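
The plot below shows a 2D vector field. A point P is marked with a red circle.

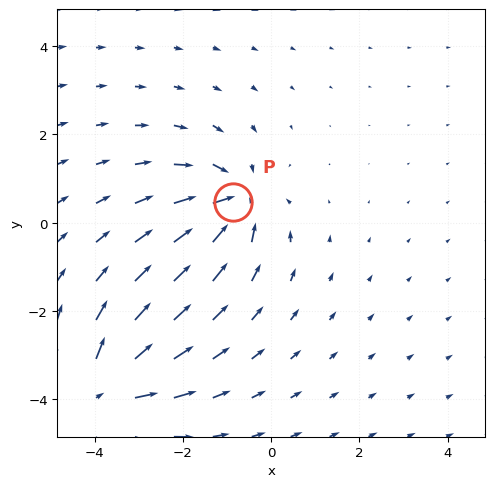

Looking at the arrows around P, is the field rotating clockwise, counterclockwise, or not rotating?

not rotating

Near P at (-0.9, 0.5) the arrows show no circulation. The curl there is ≈0.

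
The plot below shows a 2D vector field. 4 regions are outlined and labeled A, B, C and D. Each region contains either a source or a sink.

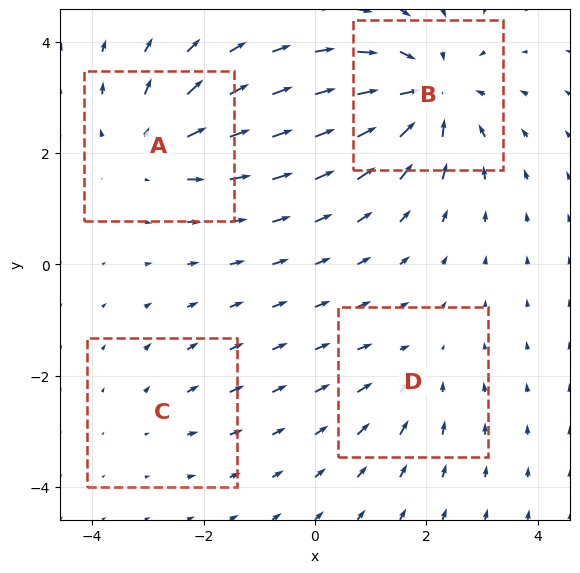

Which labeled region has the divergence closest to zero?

Divergence at each region's feature centre — A: about +5, B: about -7, C: about +2, D: about -3. Region C is closest to zero.

C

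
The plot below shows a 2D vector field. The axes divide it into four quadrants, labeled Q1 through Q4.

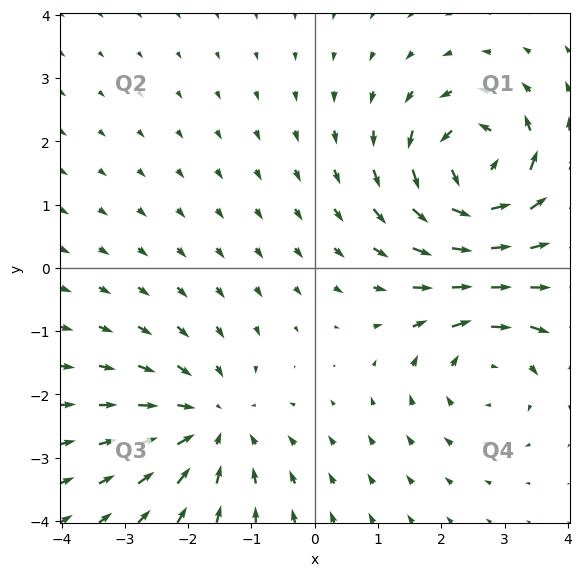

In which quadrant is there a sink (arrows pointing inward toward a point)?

Q3

The sink sits at approximately (-1.6, -2.5), which lies in quadrant Q3. The divergence there is about -3, negative as expected for a sink.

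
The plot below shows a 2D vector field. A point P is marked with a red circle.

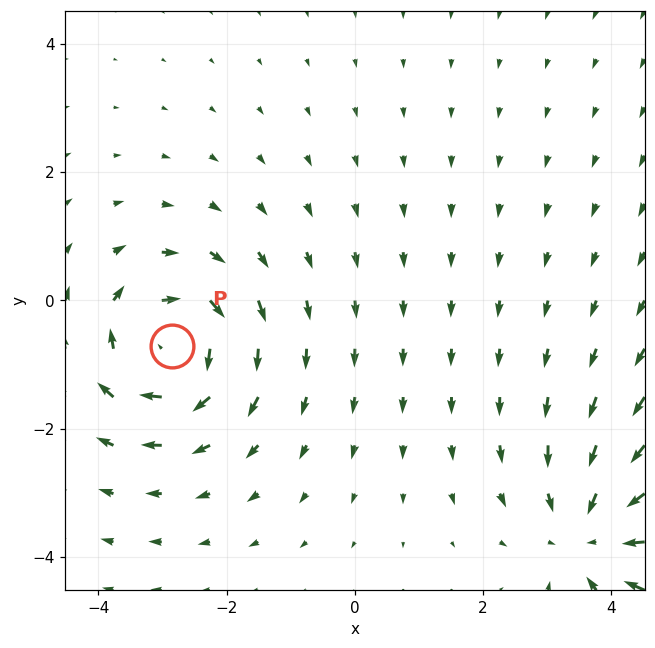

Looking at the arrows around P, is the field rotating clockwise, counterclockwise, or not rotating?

Near P at (-2.9, -0.7) the arrows circulate clockwise. The curl (z-component) there is about -5; negative curl means clockwise rotation.

clockwise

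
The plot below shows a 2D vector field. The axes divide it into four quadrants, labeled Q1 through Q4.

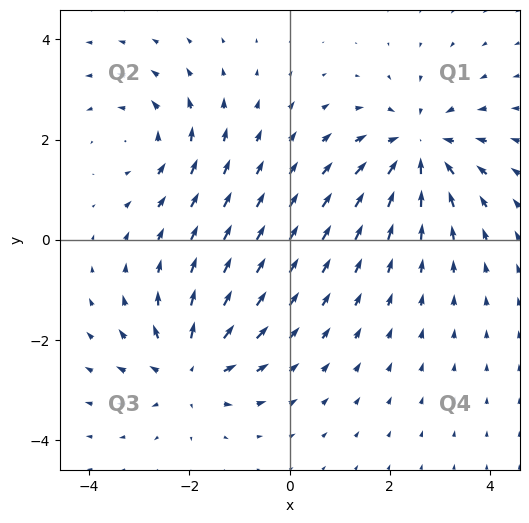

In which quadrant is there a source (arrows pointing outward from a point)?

Q3

The source sits at approximately (-2.0, -2.6), which lies in quadrant Q3. The divergence there is about +4, positive as expected for a source.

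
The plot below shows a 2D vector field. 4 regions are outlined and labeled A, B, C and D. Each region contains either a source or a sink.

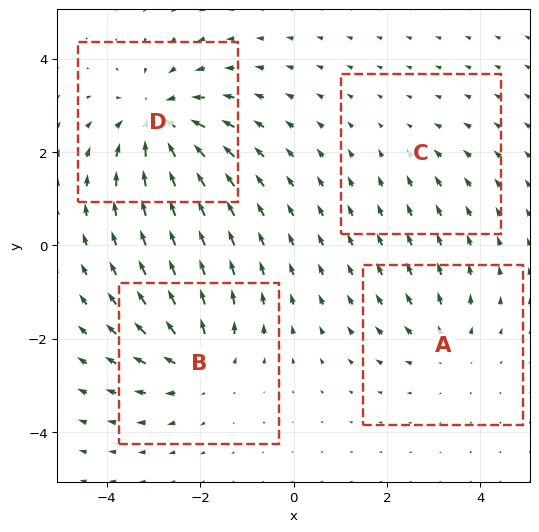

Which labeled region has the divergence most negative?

D

Divergence at each region's feature centre — A: about +3, B: about +5, C: about -2, D: about -6. Region D is most negative.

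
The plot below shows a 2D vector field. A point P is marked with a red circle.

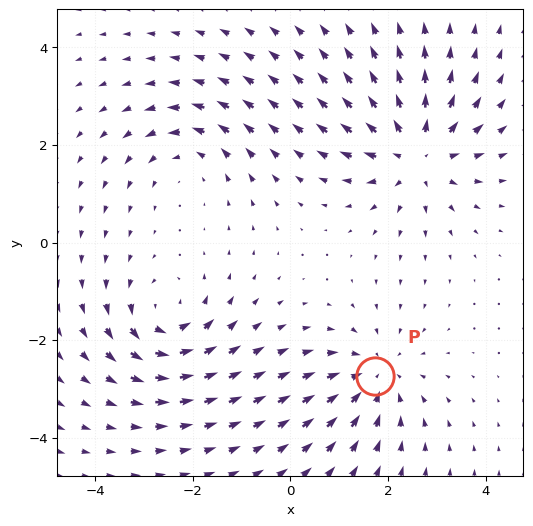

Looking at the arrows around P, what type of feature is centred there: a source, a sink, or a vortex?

At P (1.7, -2.7) the arrows converge inward. Divergence about -3, curl ≈0 — negative divergence with near-zero curl is a sink.

sink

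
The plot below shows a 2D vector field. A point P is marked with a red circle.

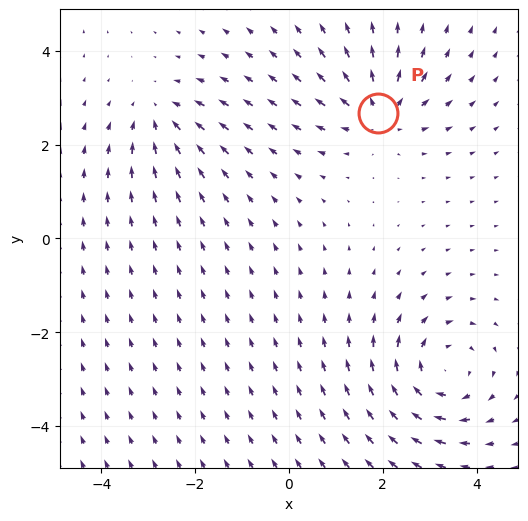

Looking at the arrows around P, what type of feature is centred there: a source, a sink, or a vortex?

At P (1.9, 2.7) the arrows spread outward. Divergence about +4, curl ≈0 — positive divergence with near-zero curl is a source.

source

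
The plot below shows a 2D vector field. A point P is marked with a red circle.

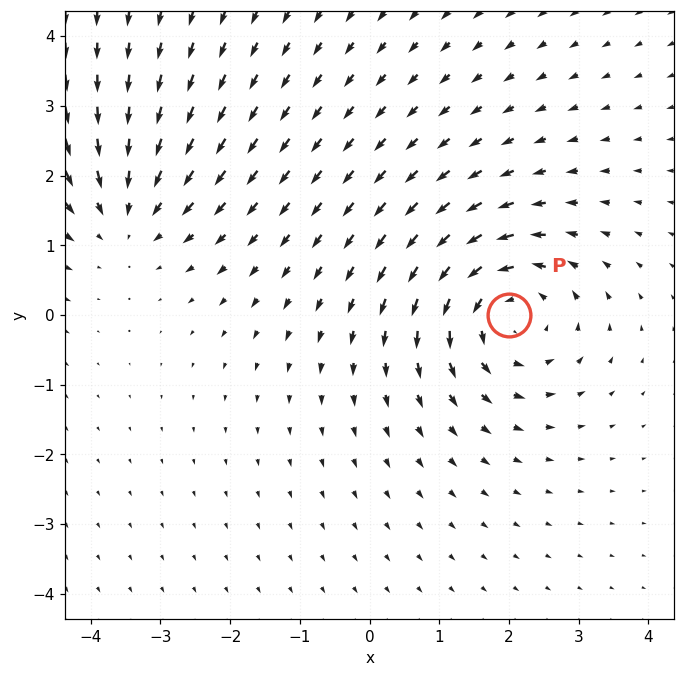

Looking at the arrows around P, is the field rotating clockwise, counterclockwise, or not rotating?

counterclockwise

Near P at (2.0, 0.0) the arrows circulate counterclockwise. The curl (z-component) there is about +4; positive curl means counterclockwise rotation.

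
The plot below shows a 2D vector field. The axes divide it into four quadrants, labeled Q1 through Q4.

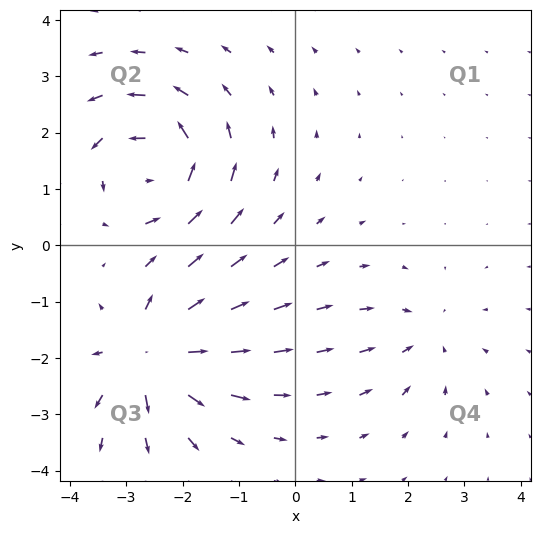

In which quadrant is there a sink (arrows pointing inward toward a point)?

The sink sits at approximately (2.3, -1.6), which lies in quadrant Q4. The divergence there is about -3, negative as expected for a sink.

Q4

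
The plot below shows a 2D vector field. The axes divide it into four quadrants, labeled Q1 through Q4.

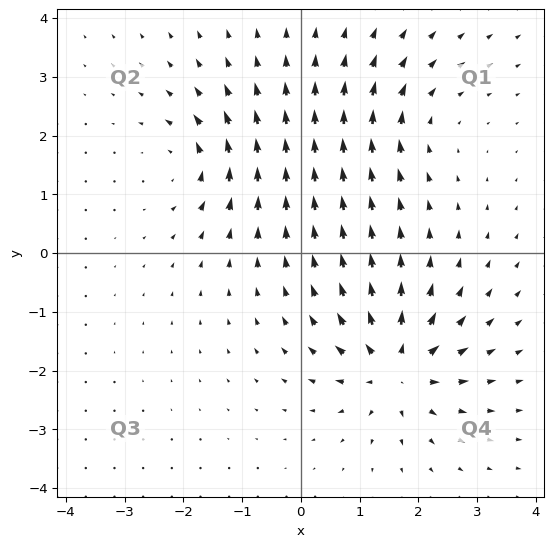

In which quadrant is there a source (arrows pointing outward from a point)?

Q4

The source sits at approximately (1.6, -2.0), which lies in quadrant Q4. The divergence there is about +7, positive as expected for a source.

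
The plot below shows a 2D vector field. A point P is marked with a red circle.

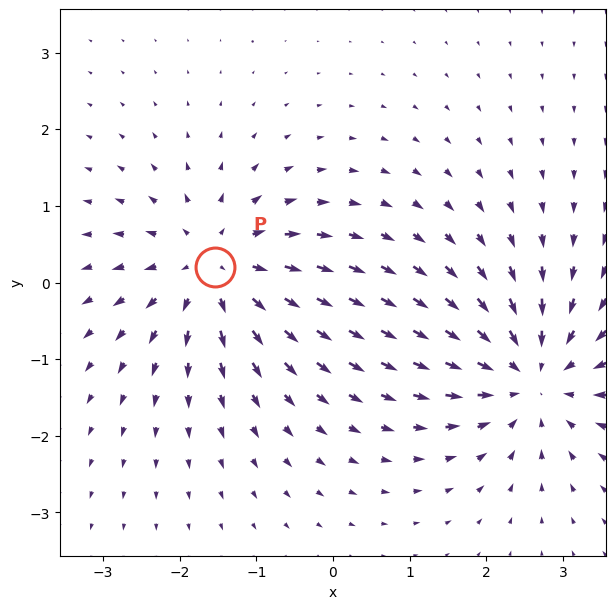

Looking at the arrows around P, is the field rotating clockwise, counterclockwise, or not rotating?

not rotating

Near P at (-1.5, 0.2) the arrows show no circulation. The curl there is ≈0.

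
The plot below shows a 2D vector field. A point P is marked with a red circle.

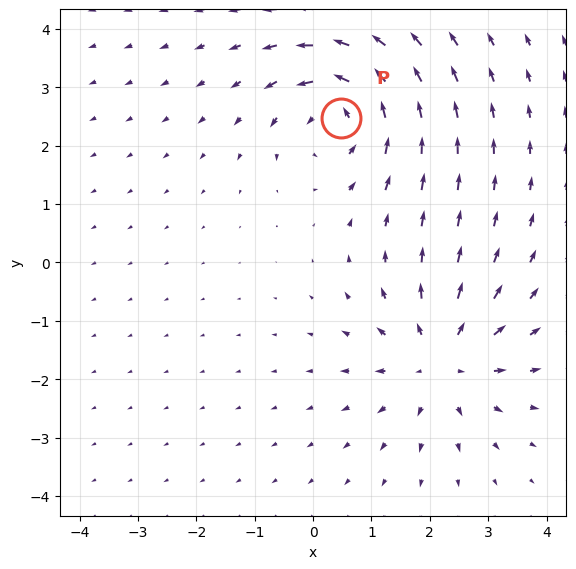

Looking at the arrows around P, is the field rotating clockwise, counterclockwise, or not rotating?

counterclockwise

Near P at (0.5, 2.5) the arrows circulate counterclockwise. The curl (z-component) there is about +6; positive curl means counterclockwise rotation.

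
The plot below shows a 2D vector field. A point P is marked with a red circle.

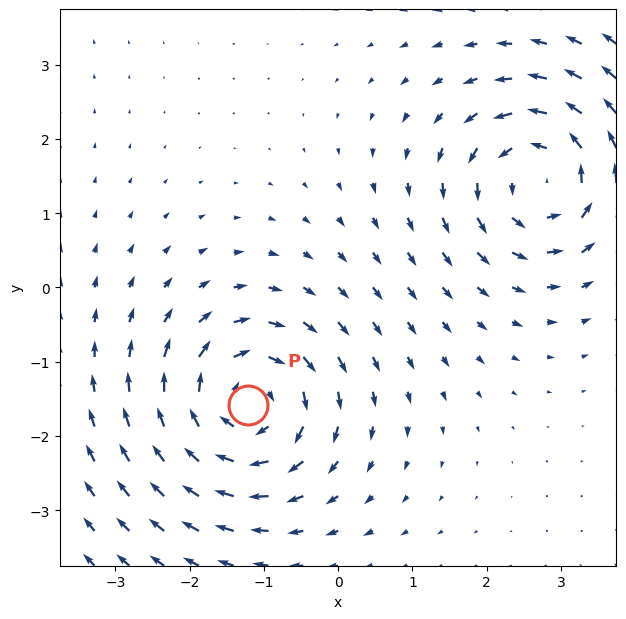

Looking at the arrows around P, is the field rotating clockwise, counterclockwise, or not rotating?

clockwise

Near P at (-1.2, -1.6) the arrows circulate clockwise. The curl (z-component) there is about -6; negative curl means clockwise rotation.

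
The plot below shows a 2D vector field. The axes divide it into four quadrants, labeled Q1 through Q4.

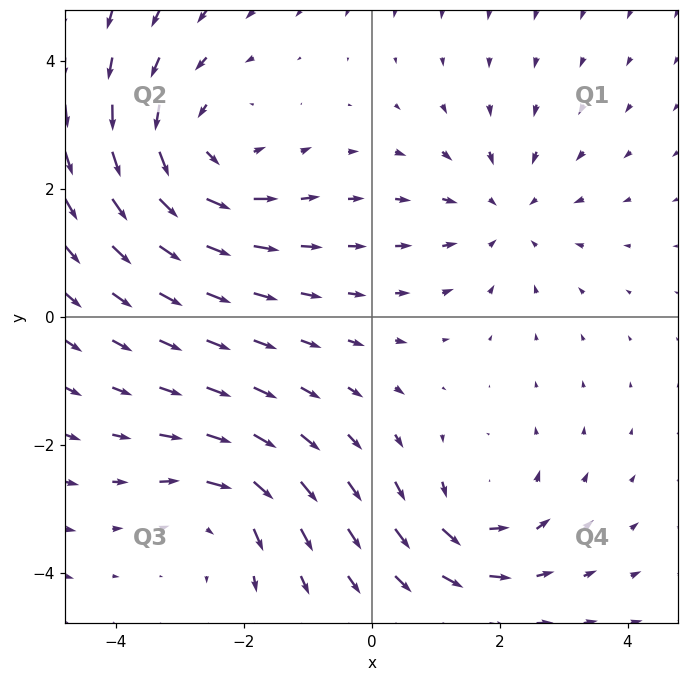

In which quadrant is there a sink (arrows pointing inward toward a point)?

The sink sits at approximately (2.1, 1.6), which lies in quadrant Q1. The divergence there is about -3, negative as expected for a sink.

Q1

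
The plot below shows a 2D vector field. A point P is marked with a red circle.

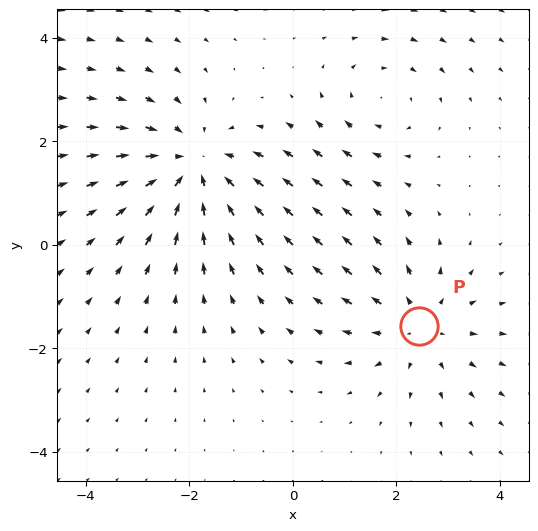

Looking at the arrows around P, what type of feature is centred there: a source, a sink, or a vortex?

At P (2.4, -1.6) the arrows spread outward. Divergence about +3, curl ≈0 — positive divergence with near-zero curl is a source.

source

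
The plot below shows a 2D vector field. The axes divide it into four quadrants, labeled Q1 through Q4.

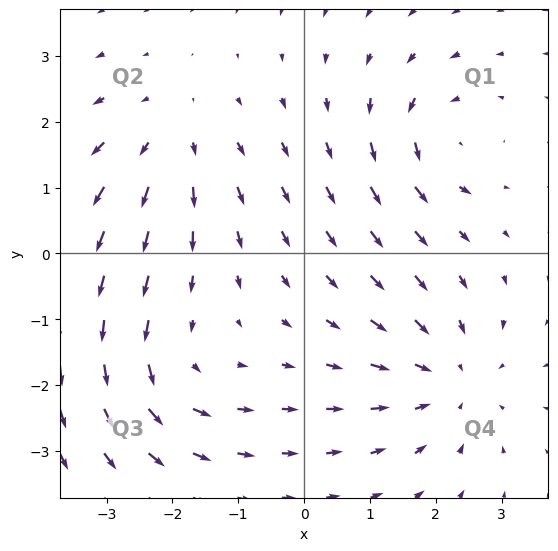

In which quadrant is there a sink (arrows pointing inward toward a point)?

Q4

The sink sits at approximately (2.2, -1.9), which lies in quadrant Q4. The divergence there is about -3, negative as expected for a sink.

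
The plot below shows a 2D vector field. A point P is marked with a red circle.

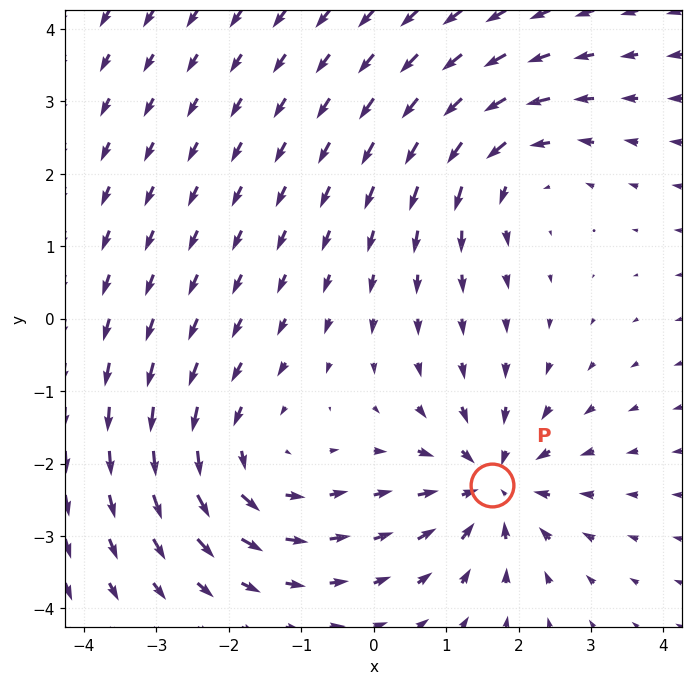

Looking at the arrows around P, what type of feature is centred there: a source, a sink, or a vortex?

sink

At P (1.6, -2.3) the arrows converge inward. Divergence about -4, curl ≈0 — negative divergence with near-zero curl is a sink.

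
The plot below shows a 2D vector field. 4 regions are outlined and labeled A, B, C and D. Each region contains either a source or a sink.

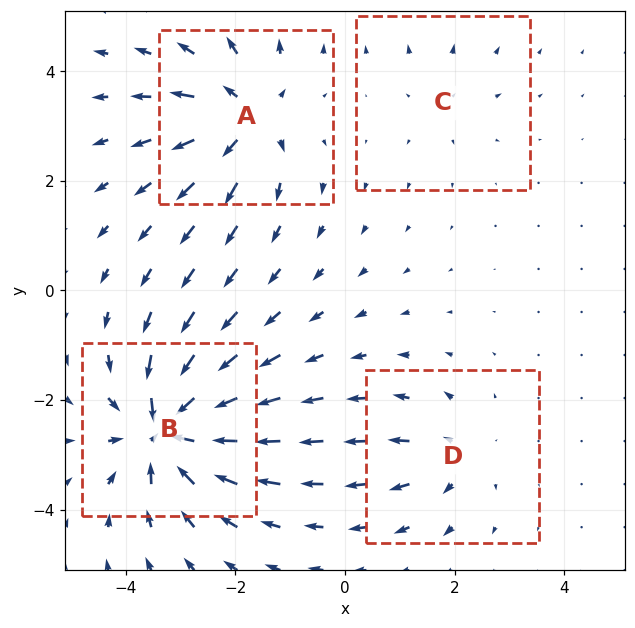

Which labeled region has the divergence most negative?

B

Divergence at each region's feature centre — A: about +6, B: about -9, C: about +2, D: about +4. Region B is most negative.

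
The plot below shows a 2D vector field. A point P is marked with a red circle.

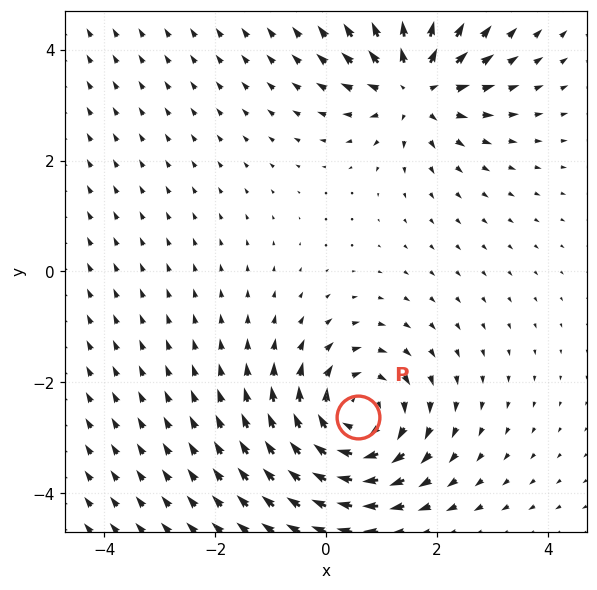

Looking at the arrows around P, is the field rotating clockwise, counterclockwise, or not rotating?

clockwise

Near P at (0.6, -2.6) the arrows circulate clockwise. The curl (z-component) there is about -4; negative curl means clockwise rotation.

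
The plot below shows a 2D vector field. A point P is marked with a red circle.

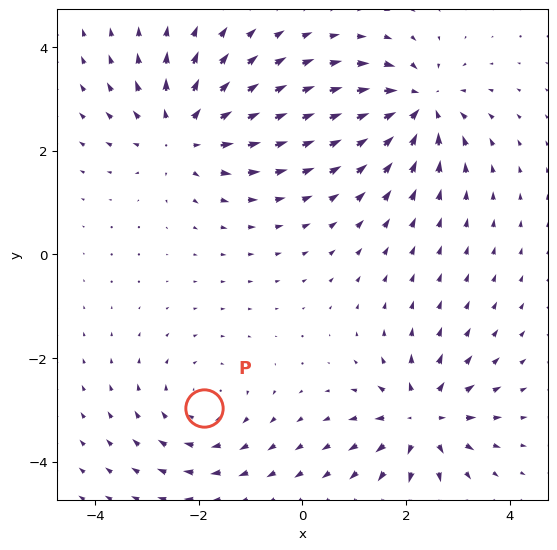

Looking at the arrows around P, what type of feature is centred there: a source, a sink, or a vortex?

vortex

At P (-1.9, -3.0) the arrows circulate clockwise. Divergence ≈0, curl about -2 — near-zero divergence with nonzero curl is a vortex.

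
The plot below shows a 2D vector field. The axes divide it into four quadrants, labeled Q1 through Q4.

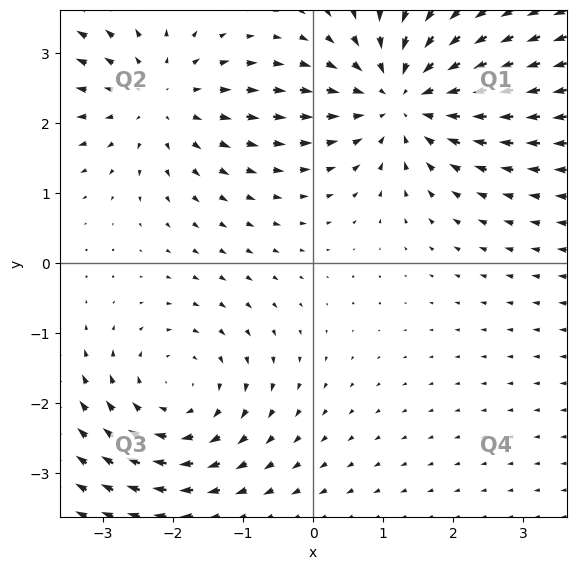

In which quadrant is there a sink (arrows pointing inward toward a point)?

Q1

The sink sits at approximately (1.3, 2.4), which lies in quadrant Q1. The divergence there is about -3, negative as expected for a sink.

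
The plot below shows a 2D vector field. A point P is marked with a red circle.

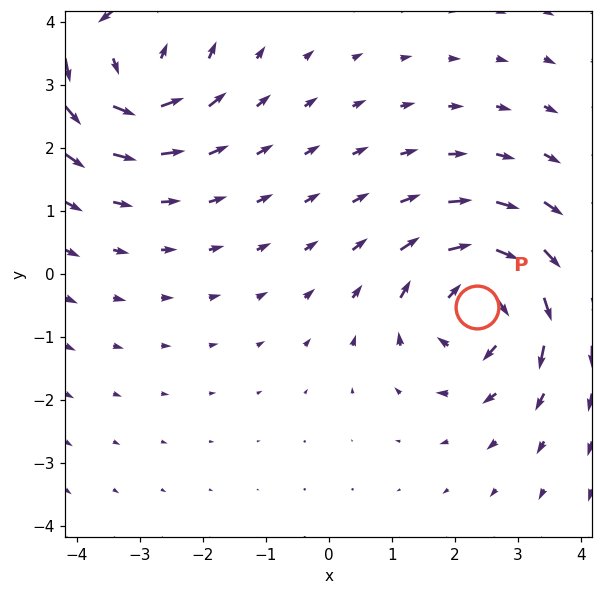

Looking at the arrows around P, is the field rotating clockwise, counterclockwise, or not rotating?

Near P at (2.3, -0.5) the arrows circulate clockwise. The curl (z-component) there is about -4; negative curl means clockwise rotation.

clockwise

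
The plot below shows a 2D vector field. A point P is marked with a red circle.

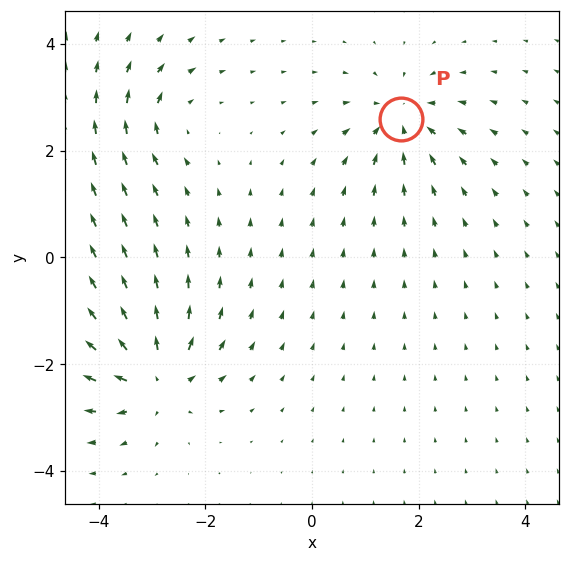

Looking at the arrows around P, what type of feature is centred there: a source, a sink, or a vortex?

At P (1.7, 2.6) the arrows converge inward. Divergence about -5, curl ≈0 — negative divergence with near-zero curl is a sink.

sink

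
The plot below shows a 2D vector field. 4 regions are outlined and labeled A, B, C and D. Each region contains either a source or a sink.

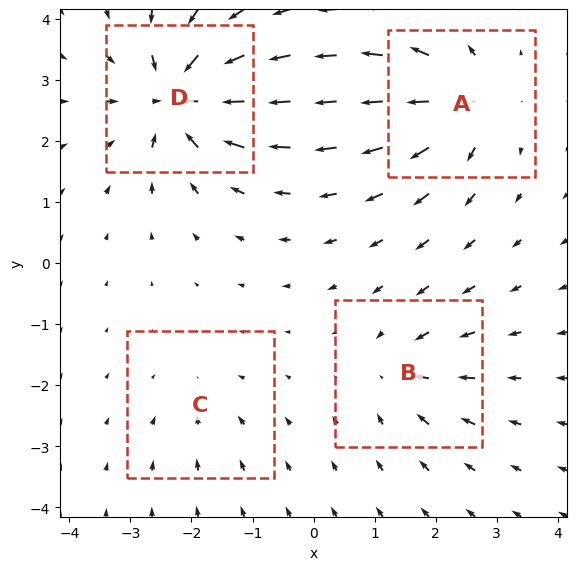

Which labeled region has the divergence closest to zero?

C

Divergence at each region's feature centre — A: about +6, B: about -4, C: about -3, D: about -9. Region C is closest to zero.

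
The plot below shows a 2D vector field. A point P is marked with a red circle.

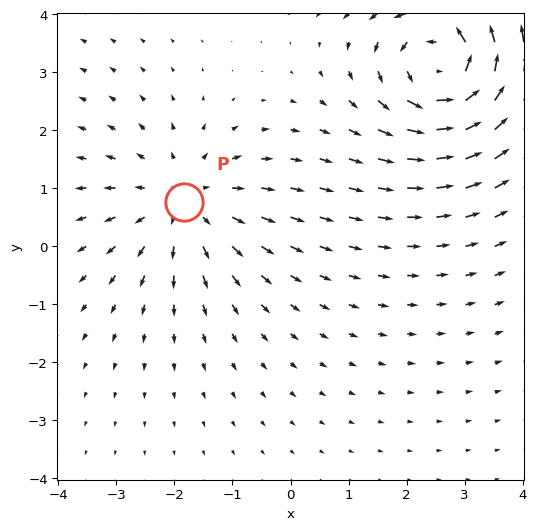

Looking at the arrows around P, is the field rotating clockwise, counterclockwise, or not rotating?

Near P at (-1.8, 0.8) the arrows show no circulation. The curl there is ≈0.

not rotating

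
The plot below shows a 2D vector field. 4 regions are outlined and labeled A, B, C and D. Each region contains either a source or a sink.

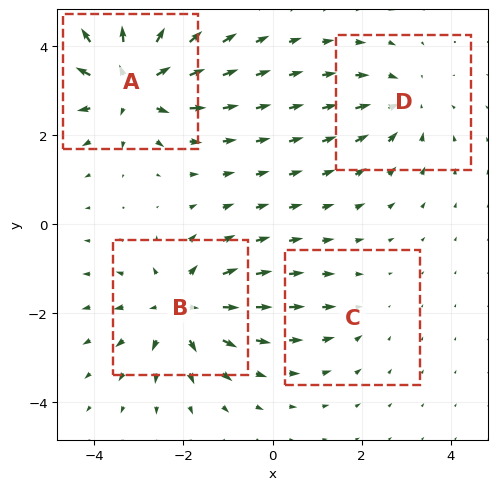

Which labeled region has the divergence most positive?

A

Divergence at each region's feature centre — A: about +6, B: about +5, C: about -2, D: about -3. Region A is most positive.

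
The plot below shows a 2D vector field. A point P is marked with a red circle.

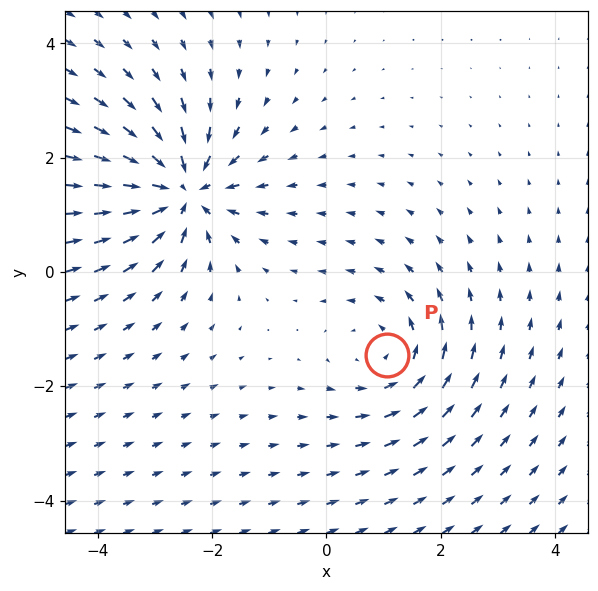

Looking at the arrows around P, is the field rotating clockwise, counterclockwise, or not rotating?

counterclockwise

Near P at (1.1, -1.5) the arrows circulate counterclockwise. The curl (z-component) there is about +3; positive curl means counterclockwise rotation.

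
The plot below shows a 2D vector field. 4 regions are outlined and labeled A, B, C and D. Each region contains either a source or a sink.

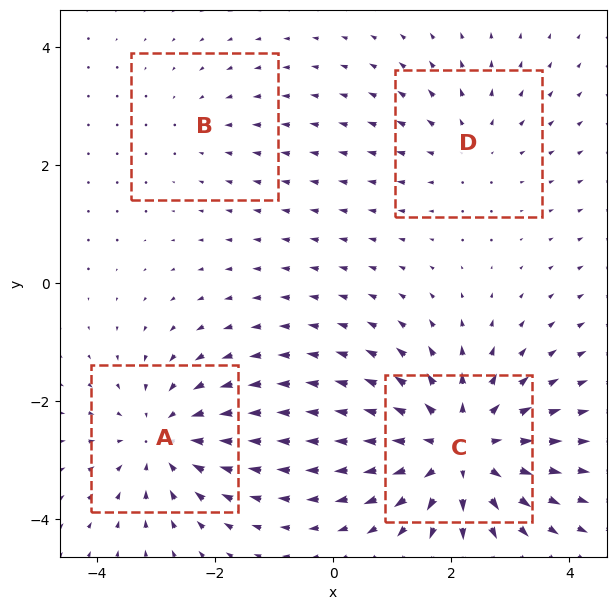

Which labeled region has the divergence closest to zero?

Divergence at each region's feature centre — A: about -4, B: about -2, C: about +6, D: about +3. Region B is closest to zero.

B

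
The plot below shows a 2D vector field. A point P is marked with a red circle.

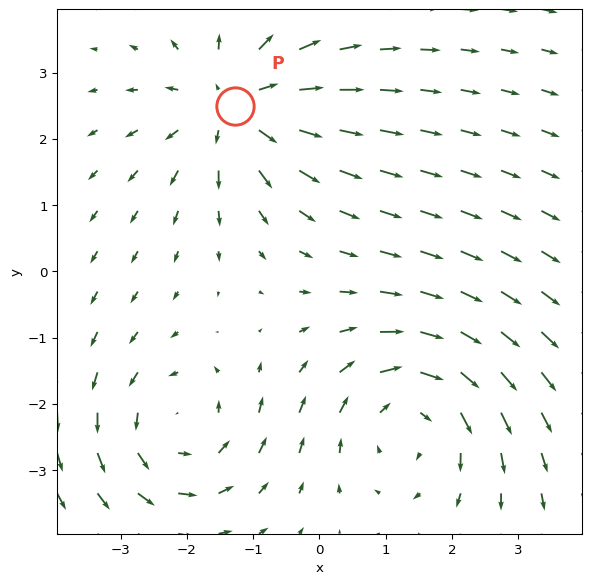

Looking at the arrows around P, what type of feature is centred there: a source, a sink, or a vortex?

At P (-1.3, 2.5) the arrows spread outward. Divergence about +4, curl ≈0 — positive divergence with near-zero curl is a source.

source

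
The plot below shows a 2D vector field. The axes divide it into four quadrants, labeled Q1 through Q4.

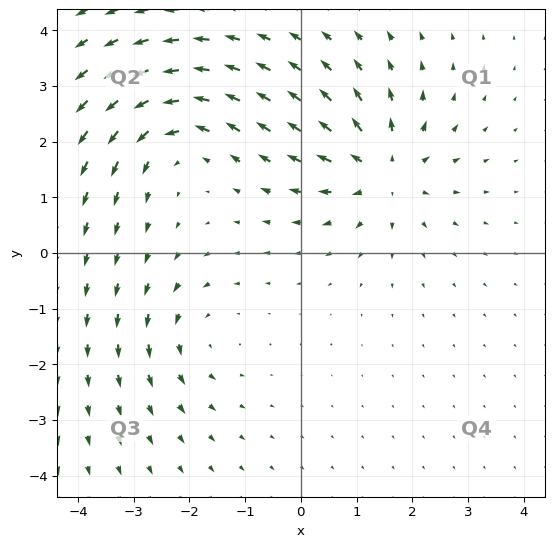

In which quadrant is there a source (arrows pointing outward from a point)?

Q1

The source sits at approximately (1.5, 1.5), which lies in quadrant Q1. The divergence there is about +5, positive as expected for a source.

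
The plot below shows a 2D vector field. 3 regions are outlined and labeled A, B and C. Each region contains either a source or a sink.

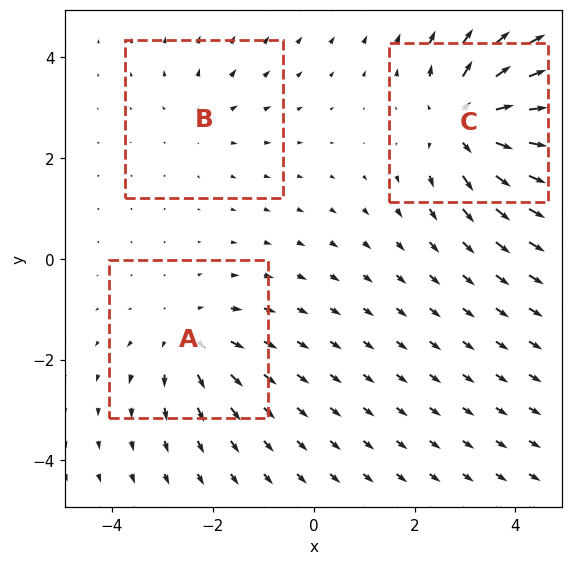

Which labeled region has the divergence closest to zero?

Divergence at each region's feature centre — A: about +3, B: about +2, C: about +5. Region B is closest to zero.

B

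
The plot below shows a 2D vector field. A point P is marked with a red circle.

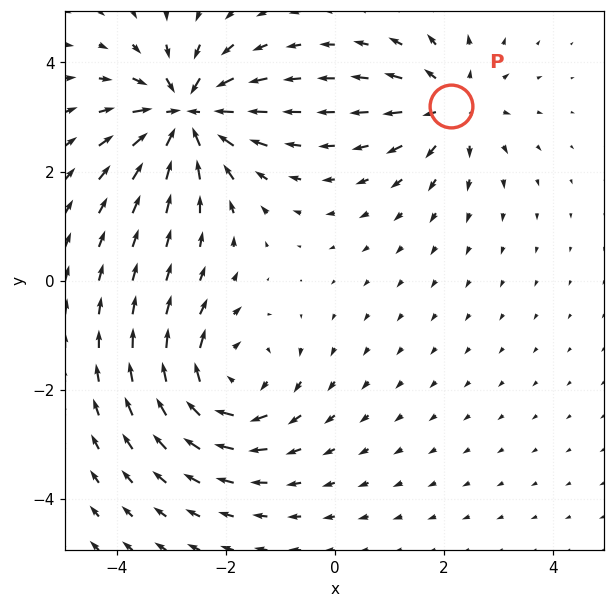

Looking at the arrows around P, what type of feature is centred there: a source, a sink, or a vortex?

source

At P (2.1, 3.2) the arrows spread outward. Divergence about +4, curl ≈0 — positive divergence with near-zero curl is a source.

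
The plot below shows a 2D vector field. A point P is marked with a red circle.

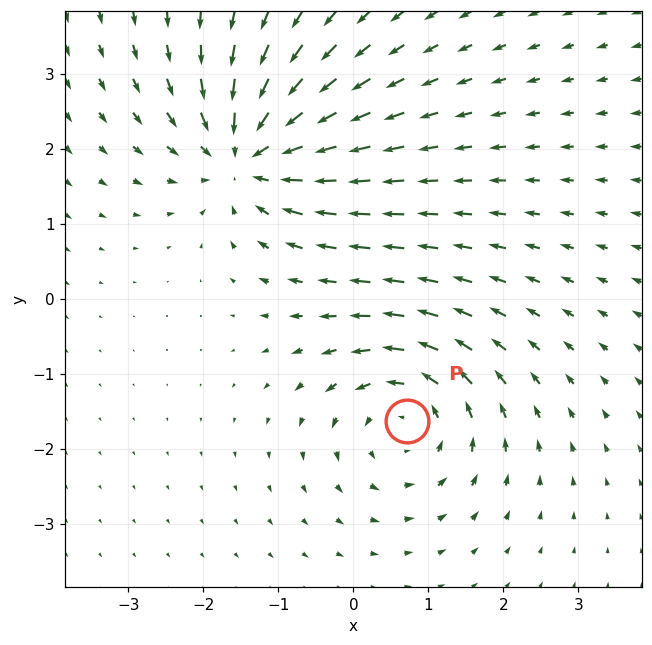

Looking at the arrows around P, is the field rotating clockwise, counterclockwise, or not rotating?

counterclockwise

Near P at (0.7, -1.6) the arrows circulate counterclockwise. The curl (z-component) there is about +4; positive curl means counterclockwise rotation.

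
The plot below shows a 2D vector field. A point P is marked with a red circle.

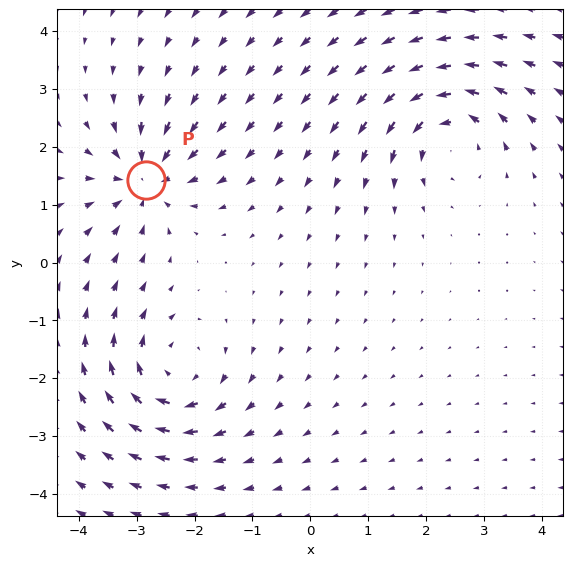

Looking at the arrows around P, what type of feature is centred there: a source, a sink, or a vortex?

sink

At P (-2.8, 1.4) the arrows converge inward. Divergence about -4, curl ≈0 — negative divergence with near-zero curl is a sink.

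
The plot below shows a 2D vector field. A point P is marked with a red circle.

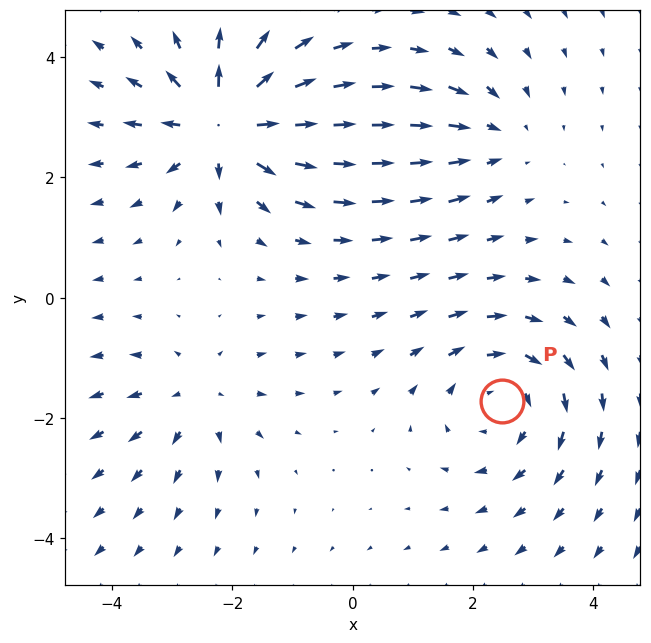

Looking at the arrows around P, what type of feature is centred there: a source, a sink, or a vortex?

vortex

At P (2.5, -1.7) the arrows circulate clockwise. Divergence ≈0, curl about -4 — near-zero divergence with nonzero curl is a vortex.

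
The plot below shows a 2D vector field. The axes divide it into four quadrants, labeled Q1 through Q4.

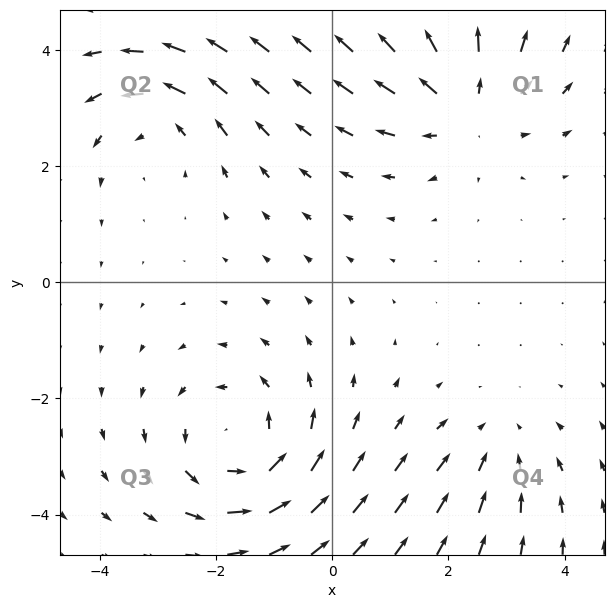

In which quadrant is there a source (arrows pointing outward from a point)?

Q1

The source sits at approximately (2.3, 3.1), which lies in quadrant Q1. The divergence there is about +4, positive as expected for a source.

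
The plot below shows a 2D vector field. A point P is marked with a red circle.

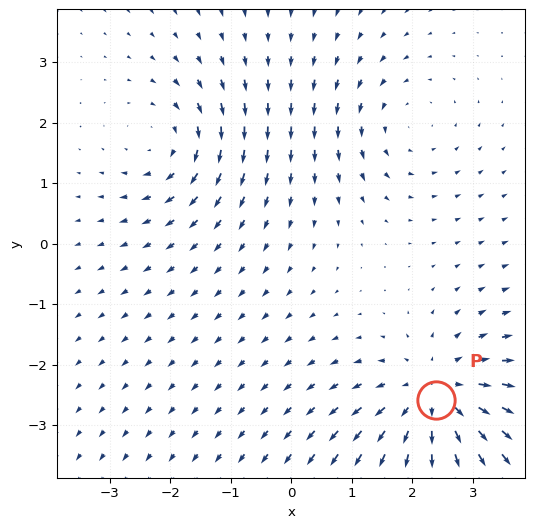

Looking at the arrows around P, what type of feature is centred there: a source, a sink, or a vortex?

source

At P (2.4, -2.6) the arrows spread outward. Divergence about +4, curl ≈0 — positive divergence with near-zero curl is a source.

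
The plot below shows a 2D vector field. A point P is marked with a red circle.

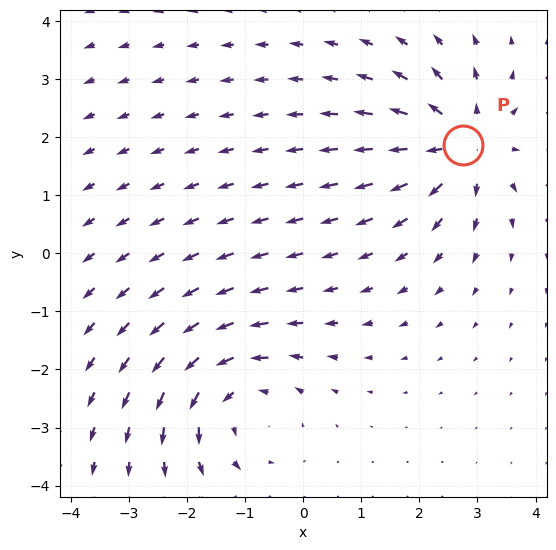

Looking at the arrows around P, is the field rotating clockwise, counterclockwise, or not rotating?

Near P at (2.7, 1.9) the arrows show no circulation. The curl there is ≈0.

not rotating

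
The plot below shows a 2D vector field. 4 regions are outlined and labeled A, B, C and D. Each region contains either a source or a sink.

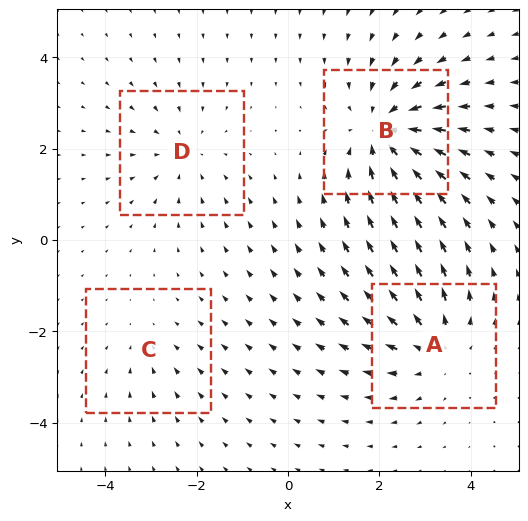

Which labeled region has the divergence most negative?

Divergence at each region's feature centre — A: about +4, B: about -6, C: about -2, D: about -3. Region B is most negative.

B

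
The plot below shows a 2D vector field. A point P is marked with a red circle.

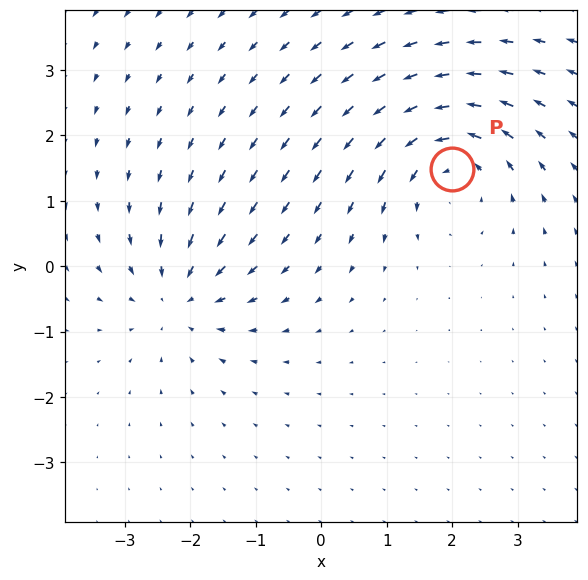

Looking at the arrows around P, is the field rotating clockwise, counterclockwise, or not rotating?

Near P at (2.0, 1.5) the arrows circulate counterclockwise. The curl (z-component) there is about +5; positive curl means counterclockwise rotation.

counterclockwise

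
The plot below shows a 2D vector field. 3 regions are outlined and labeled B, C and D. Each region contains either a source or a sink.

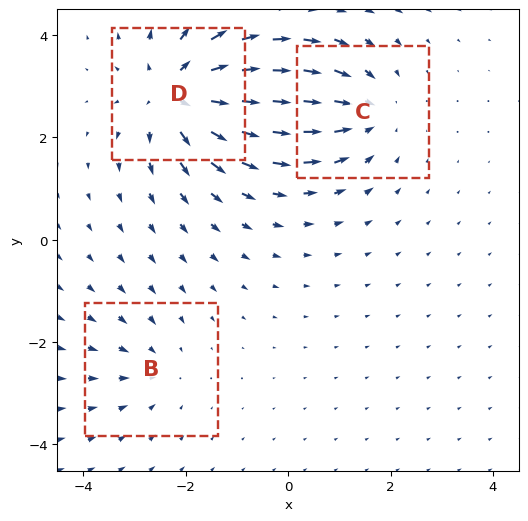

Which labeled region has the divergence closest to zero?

Divergence at each region's feature centre — B: about -2, C: about -3, D: about +5. Region B is closest to zero.

B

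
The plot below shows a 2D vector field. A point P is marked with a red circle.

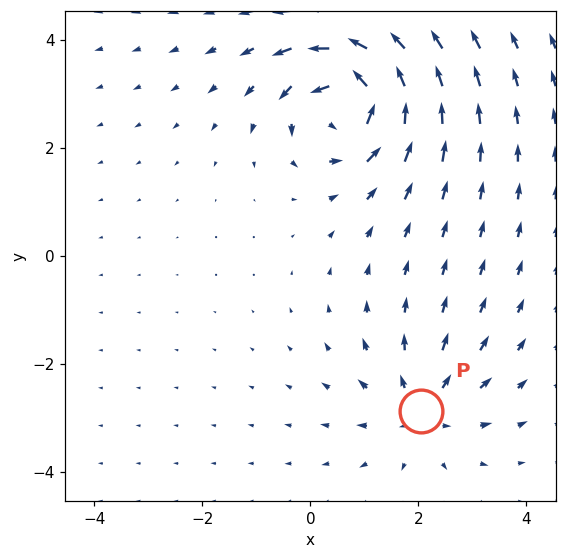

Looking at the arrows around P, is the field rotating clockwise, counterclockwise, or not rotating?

not rotating

Near P at (2.1, -2.9) the arrows show no circulation. The curl there is ≈0.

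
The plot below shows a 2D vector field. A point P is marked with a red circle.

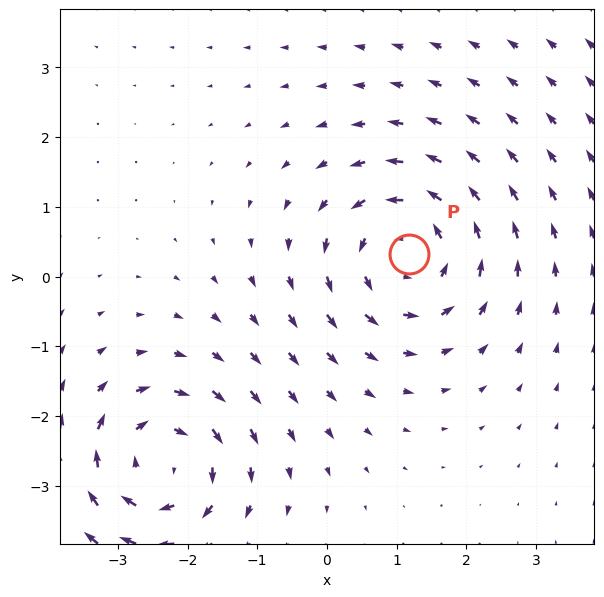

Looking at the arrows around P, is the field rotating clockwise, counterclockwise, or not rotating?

Near P at (1.2, 0.3) the arrows circulate counterclockwise. The curl (z-component) there is about +3; positive curl means counterclockwise rotation.

counterclockwise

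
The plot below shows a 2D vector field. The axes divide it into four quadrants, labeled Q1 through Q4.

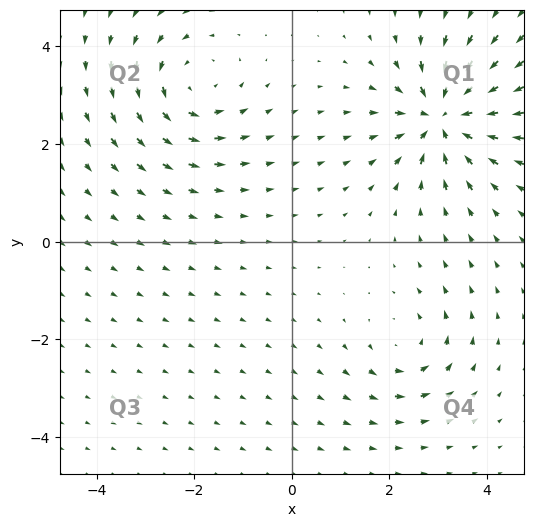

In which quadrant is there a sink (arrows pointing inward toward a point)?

The sink sits at approximately (3.1, 2.5), which lies in quadrant Q1. The divergence there is about -6, negative as expected for a sink.

Q1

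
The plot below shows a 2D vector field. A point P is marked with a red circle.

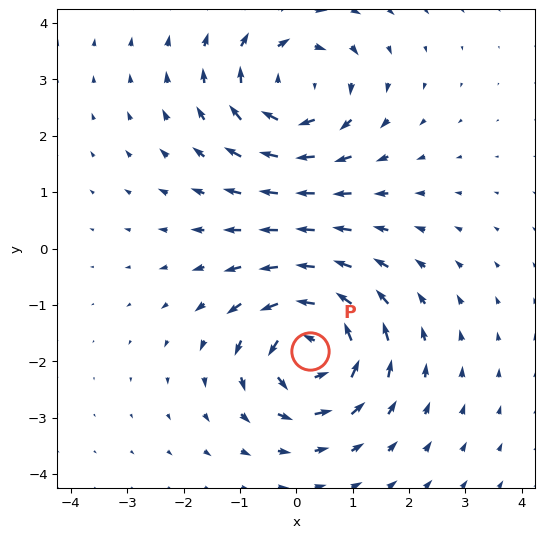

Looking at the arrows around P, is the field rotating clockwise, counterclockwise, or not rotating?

Near P at (0.2, -1.8) the arrows circulate counterclockwise. The curl (z-component) there is about +6; positive curl means counterclockwise rotation.

counterclockwise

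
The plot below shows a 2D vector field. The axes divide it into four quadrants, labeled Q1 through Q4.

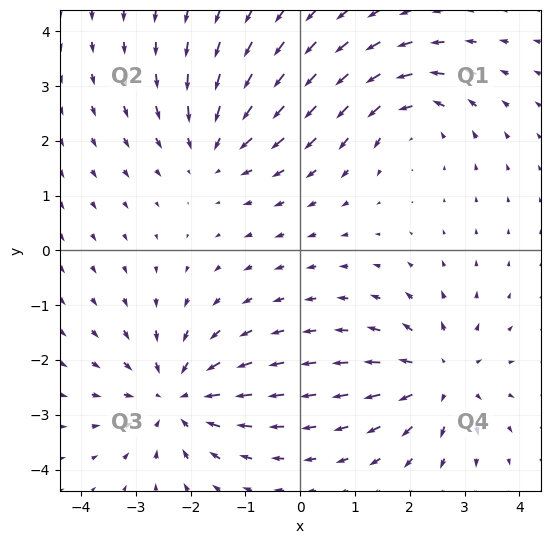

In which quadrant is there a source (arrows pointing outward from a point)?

The source sits at approximately (2.6, -2.3), which lies in quadrant Q4. The divergence there is about +5, positive as expected for a source.

Q4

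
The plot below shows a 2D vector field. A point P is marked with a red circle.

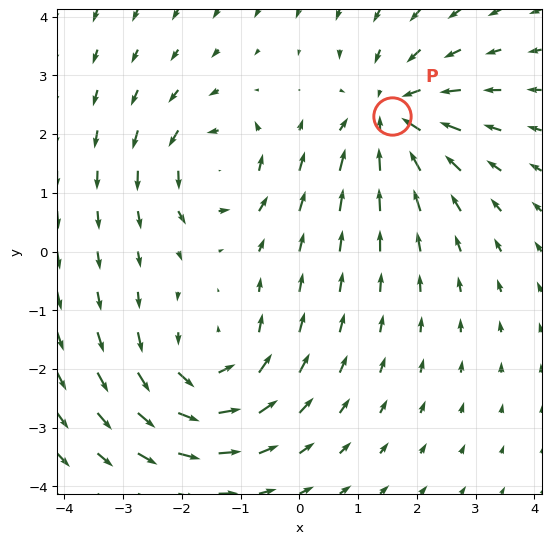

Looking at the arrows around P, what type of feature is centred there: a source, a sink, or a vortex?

sink

At P (1.6, 2.3) the arrows converge inward. Divergence about -5, curl ≈0 — negative divergence with near-zero curl is a sink.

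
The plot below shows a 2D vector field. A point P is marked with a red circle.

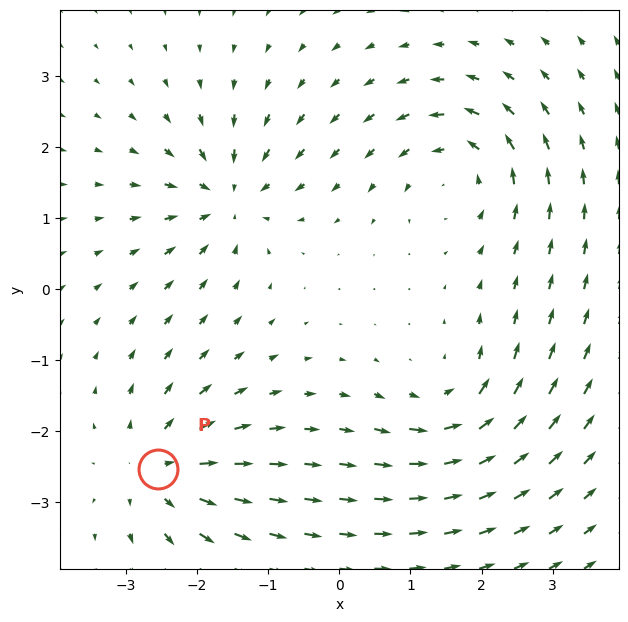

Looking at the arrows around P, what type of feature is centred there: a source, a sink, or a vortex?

At P (-2.5, -2.5) the arrows spread outward. Divergence about +4, curl ≈0 — positive divergence with near-zero curl is a source.

source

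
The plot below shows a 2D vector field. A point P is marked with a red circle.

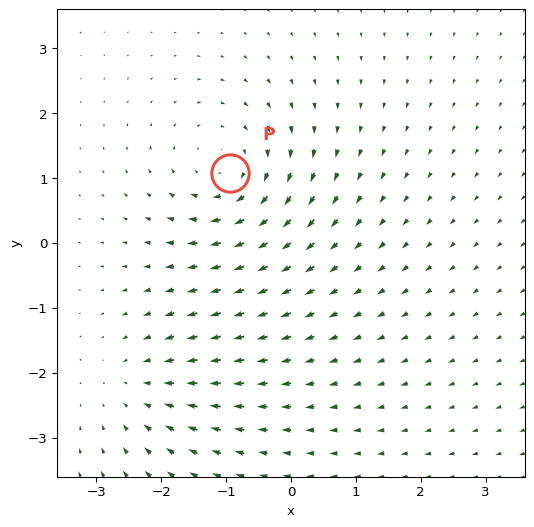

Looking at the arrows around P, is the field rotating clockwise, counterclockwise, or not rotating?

Near P at (-0.9, 1.1) the arrows circulate clockwise. The curl (z-component) there is about -5; negative curl means clockwise rotation.

clockwise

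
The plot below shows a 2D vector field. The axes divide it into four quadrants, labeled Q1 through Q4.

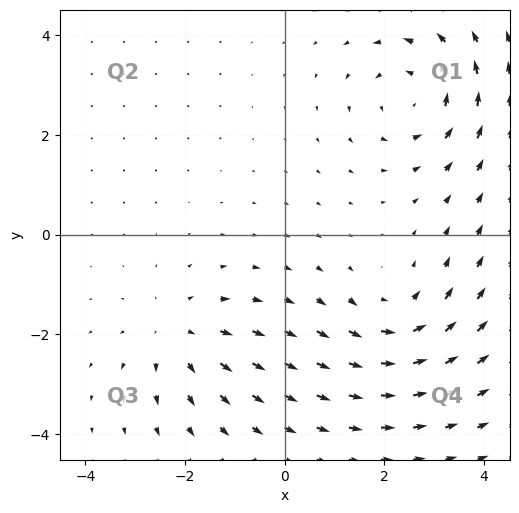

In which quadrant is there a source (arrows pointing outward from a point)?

Q3

The source sits at approximately (-2.1, -2.0), which lies in quadrant Q3. The divergence there is about +3, positive as expected for a source.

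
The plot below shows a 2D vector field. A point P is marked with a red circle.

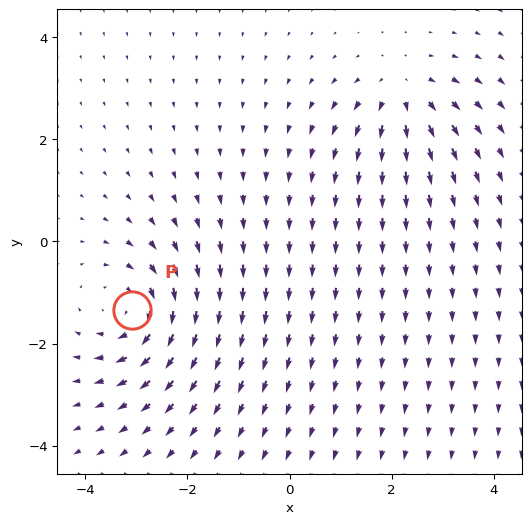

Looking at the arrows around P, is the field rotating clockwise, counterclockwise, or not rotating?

clockwise

Near P at (-3.1, -1.3) the arrows circulate clockwise. The curl (z-component) there is about -5; negative curl means clockwise rotation.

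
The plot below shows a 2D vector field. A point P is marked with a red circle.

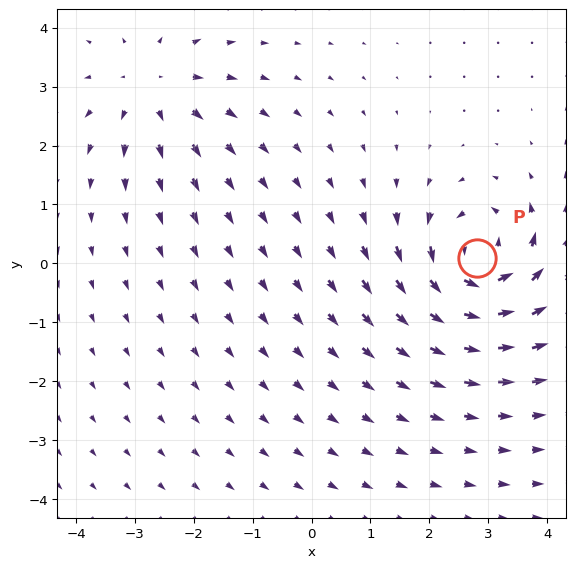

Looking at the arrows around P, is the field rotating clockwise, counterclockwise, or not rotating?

counterclockwise

Near P at (2.8, 0.1) the arrows circulate counterclockwise. The curl (z-component) there is about +6; positive curl means counterclockwise rotation.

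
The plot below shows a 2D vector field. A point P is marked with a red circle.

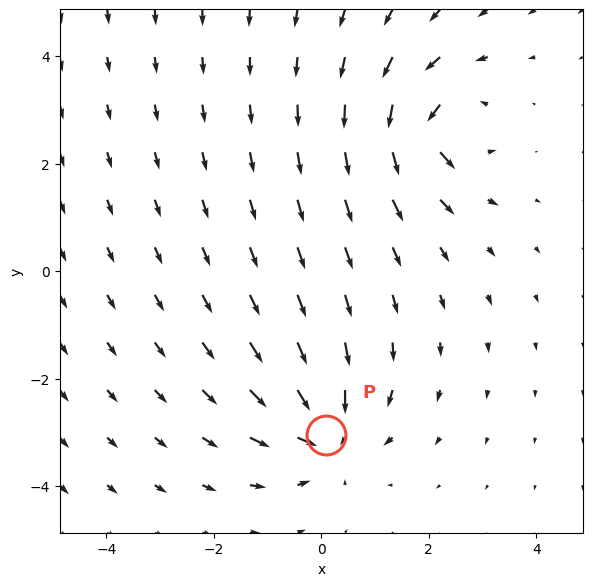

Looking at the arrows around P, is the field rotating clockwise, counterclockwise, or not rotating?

Near P at (0.1, -3.0) the arrows show no circulation. The curl there is ≈0.

not rotating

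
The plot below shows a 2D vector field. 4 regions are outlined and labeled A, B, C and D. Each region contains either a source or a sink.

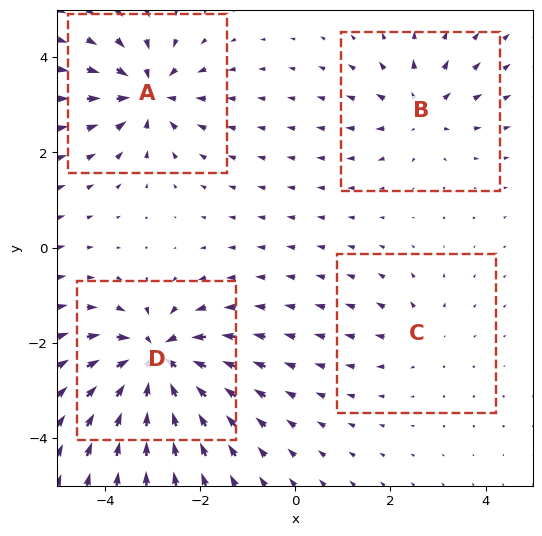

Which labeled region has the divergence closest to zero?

C

Divergence at each region's feature centre — A: about -6, B: about +4, C: about +3, D: about -8. Region C is closest to zero.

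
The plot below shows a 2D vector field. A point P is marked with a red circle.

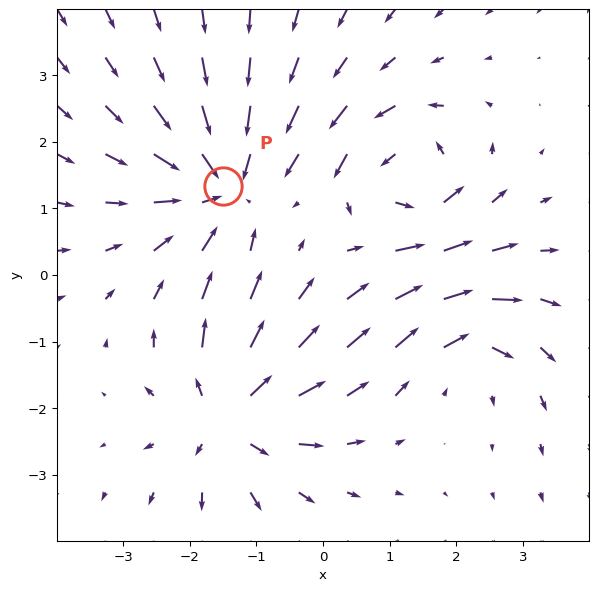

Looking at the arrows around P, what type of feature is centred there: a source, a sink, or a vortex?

sink

At P (-1.5, 1.3) the arrows converge inward. Divergence about -4, curl ≈0 — negative divergence with near-zero curl is a sink.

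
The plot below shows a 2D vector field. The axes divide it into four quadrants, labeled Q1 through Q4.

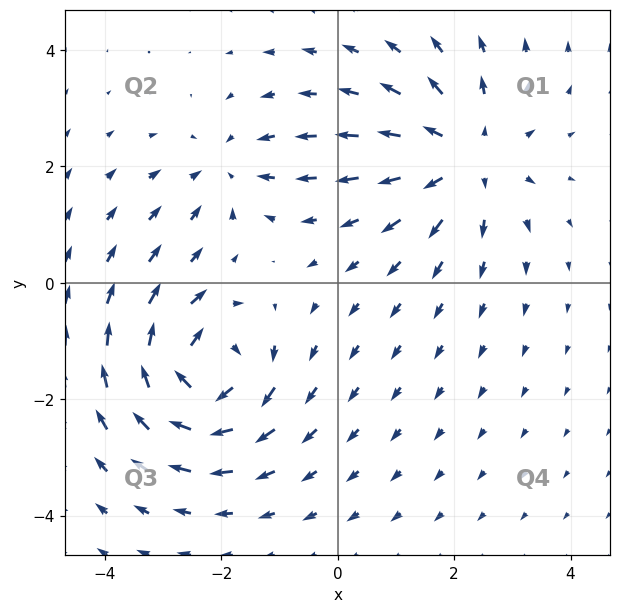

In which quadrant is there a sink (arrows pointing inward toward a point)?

The sink sits at approximately (-1.9, 1.9), which lies in quadrant Q2. The divergence there is about -3, negative as expected for a sink.

Q2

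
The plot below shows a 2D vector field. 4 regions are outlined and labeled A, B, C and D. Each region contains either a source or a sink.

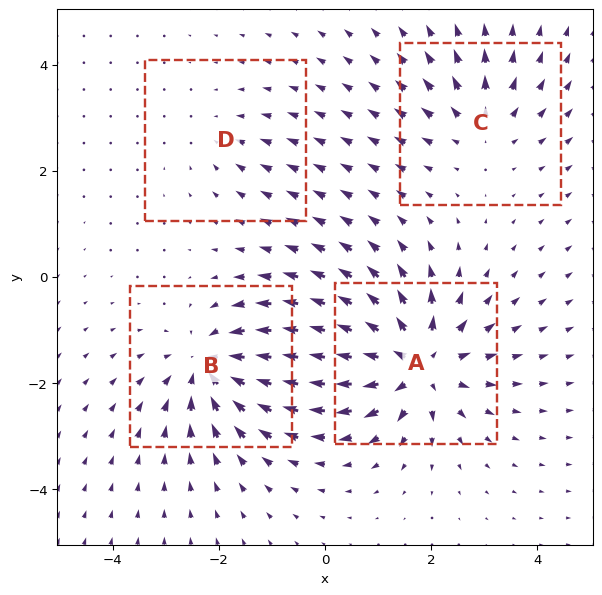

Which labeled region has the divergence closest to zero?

D

Divergence at each region's feature centre — A: about +7, B: about -6, C: about +4, D: about -2. Region D is closest to zero.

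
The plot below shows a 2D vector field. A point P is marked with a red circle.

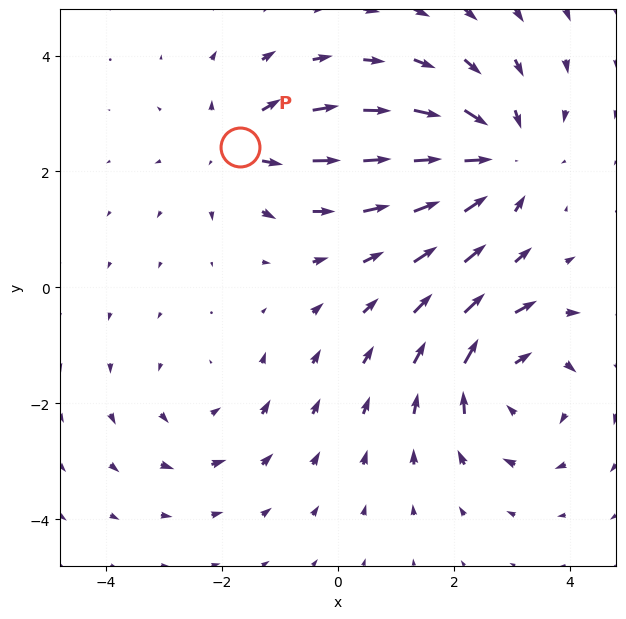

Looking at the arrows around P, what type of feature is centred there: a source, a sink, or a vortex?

At P (-1.7, 2.4) the arrows spread outward. Divergence about +3, curl ≈0 — positive divergence with near-zero curl is a source.

source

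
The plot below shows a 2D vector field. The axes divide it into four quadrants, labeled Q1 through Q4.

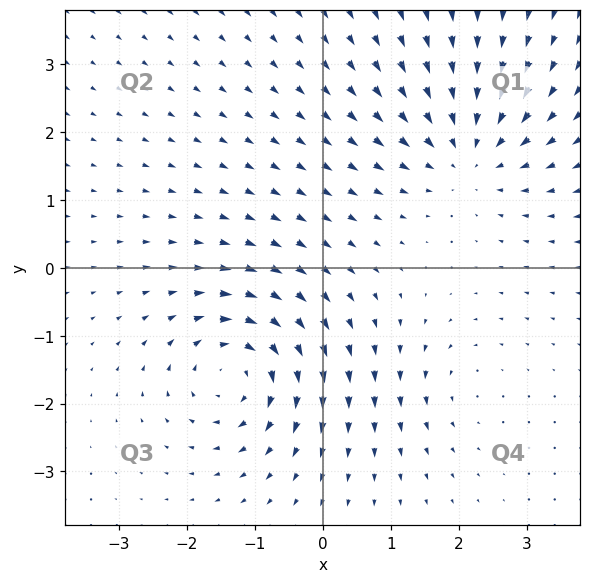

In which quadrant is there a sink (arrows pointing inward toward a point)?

Q1

The sink sits at approximately (2.1, 1.7), which lies in quadrant Q1. The divergence there is about -5, negative as expected for a sink.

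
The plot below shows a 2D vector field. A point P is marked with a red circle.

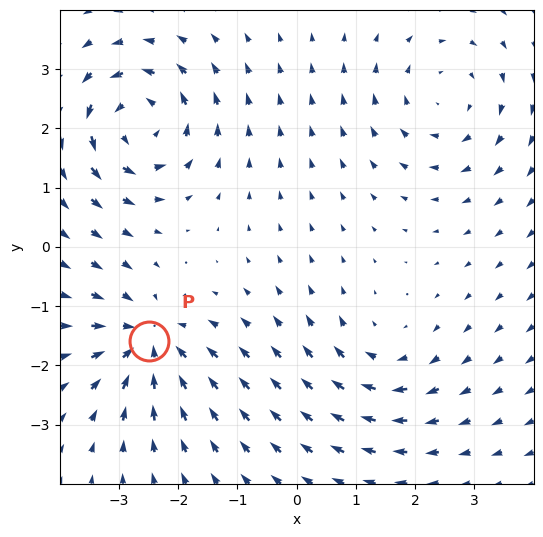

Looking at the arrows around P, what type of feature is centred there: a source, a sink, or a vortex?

sink

At P (-2.5, -1.6) the arrows converge inward. Divergence about -5, curl ≈0 — negative divergence with near-zero curl is a sink.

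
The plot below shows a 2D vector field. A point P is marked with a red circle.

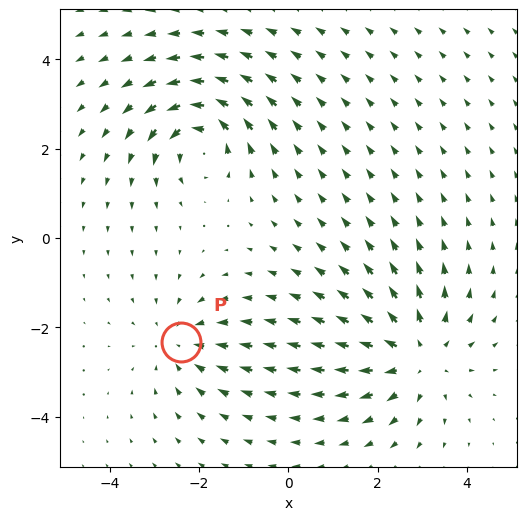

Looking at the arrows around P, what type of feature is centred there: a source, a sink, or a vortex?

sink

At P (-2.4, -2.3) the arrows converge inward. Divergence about -2, curl ≈0 — negative divergence with near-zero curl is a sink.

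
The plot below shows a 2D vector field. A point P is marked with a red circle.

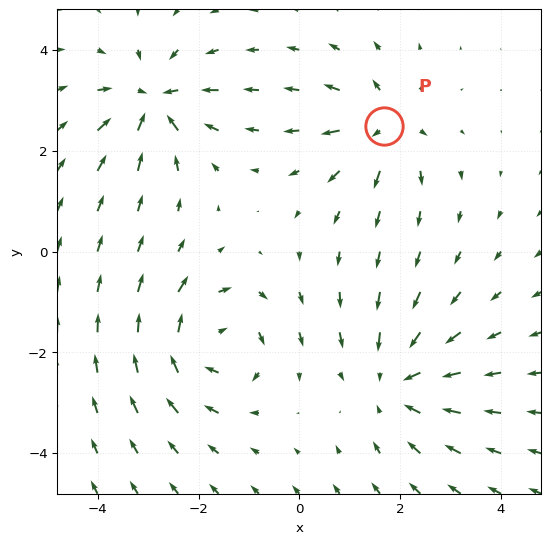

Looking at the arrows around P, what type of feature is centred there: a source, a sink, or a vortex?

At P (1.7, 2.5) the arrows spread outward. Divergence about +5, curl ≈0 — positive divergence with near-zero curl is a source.

source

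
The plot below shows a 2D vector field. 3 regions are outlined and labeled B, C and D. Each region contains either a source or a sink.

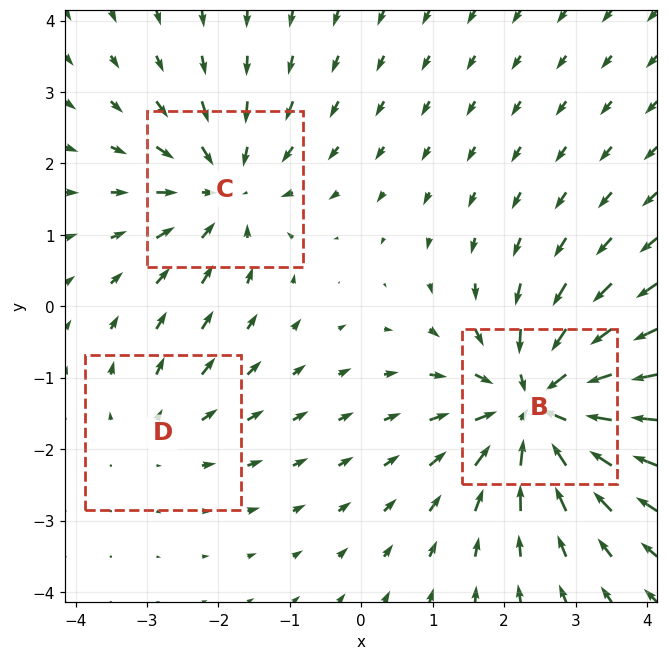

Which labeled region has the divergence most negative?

Divergence at each region's feature centre — B: about -5, C: about -3, D: about +2. Region B is most negative.

B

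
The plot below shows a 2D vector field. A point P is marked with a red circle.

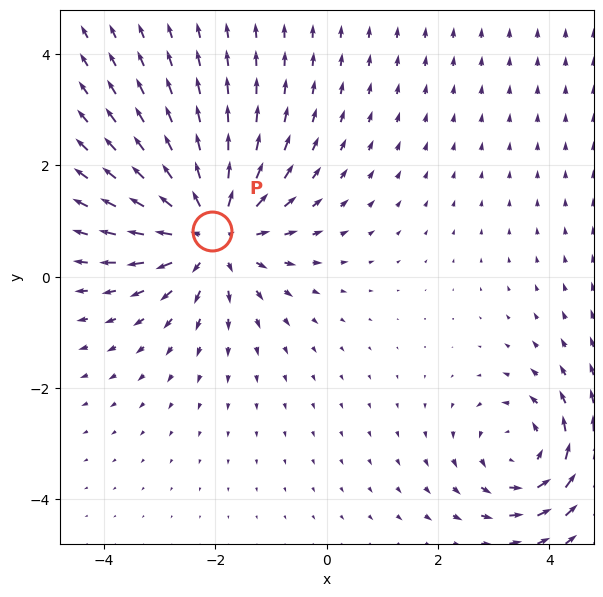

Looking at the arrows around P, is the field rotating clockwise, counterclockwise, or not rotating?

not rotating

Near P at (-2.1, 0.8) the arrows show no circulation. The curl there is ≈0.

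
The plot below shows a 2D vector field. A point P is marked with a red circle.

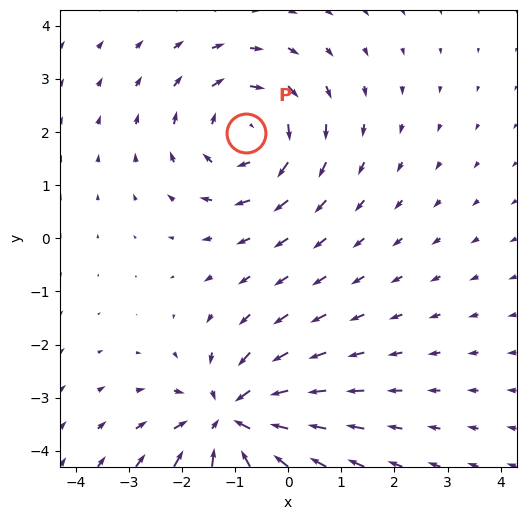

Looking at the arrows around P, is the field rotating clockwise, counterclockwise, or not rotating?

clockwise

Near P at (-0.8, 2.0) the arrows circulate clockwise. The curl (z-component) there is about -3; negative curl means clockwise rotation.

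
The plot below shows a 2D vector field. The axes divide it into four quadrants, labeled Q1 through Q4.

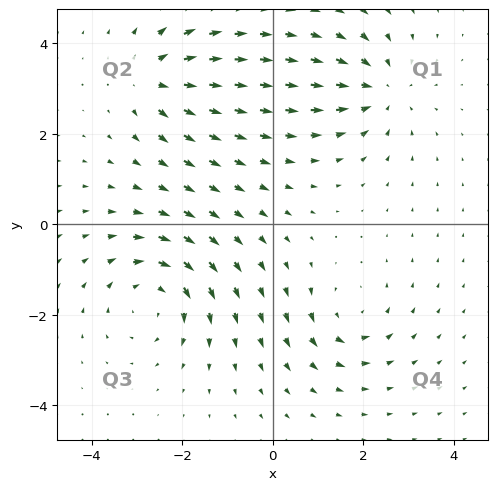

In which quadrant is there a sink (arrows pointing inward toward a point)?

Q1

The sink sits at approximately (2.4, 3.0), which lies in quadrant Q1. The divergence there is about -4, negative as expected for a sink.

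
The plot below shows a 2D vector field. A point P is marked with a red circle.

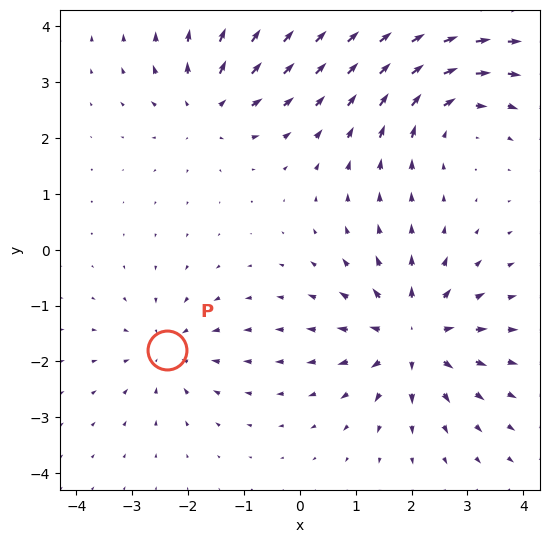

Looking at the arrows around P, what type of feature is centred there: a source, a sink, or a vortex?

At P (-2.4, -1.8) the arrows converge inward. Divergence about -3, curl ≈0 — negative divergence with near-zero curl is a sink.

sink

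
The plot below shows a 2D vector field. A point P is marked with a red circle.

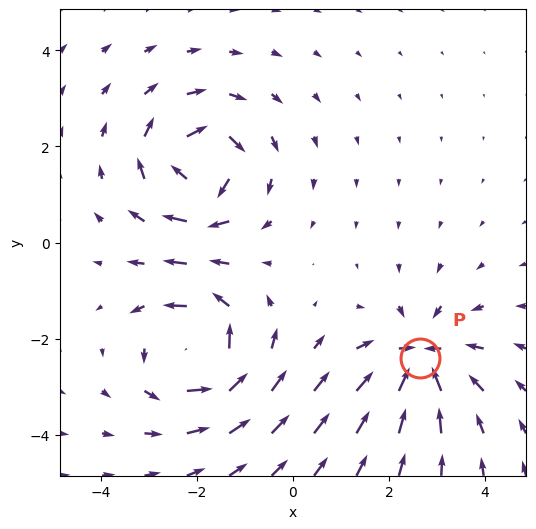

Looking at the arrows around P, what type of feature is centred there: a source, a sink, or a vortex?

sink

At P (2.6, -2.4) the arrows converge inward. Divergence about -6, curl ≈0 — negative divergence with near-zero curl is a sink.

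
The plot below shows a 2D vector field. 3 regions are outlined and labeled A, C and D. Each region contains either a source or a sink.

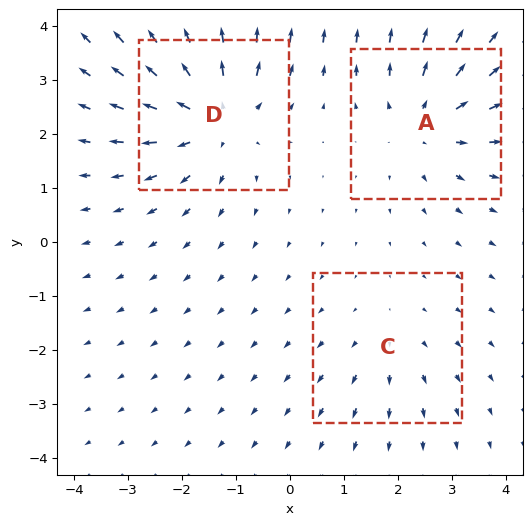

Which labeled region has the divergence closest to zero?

Divergence at each region's feature centre — A: about +3, C: about +2, D: about +4. Region C is closest to zero.

C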